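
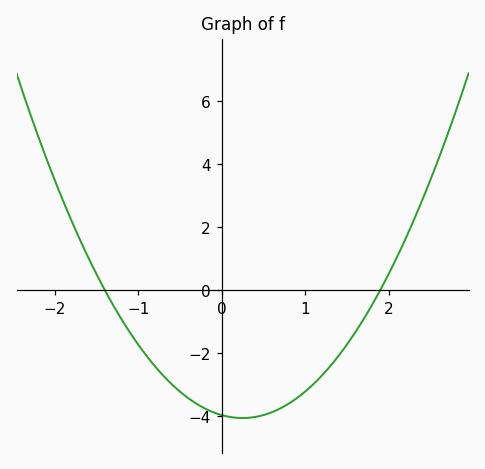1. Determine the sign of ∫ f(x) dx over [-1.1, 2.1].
negative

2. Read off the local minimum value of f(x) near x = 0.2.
-4.06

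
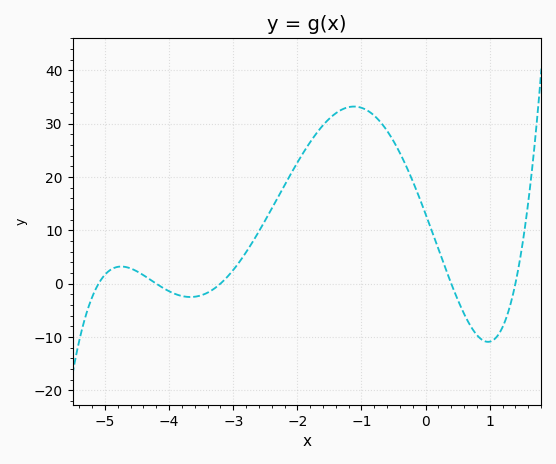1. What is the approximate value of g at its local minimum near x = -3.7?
-2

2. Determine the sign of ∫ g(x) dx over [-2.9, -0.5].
positive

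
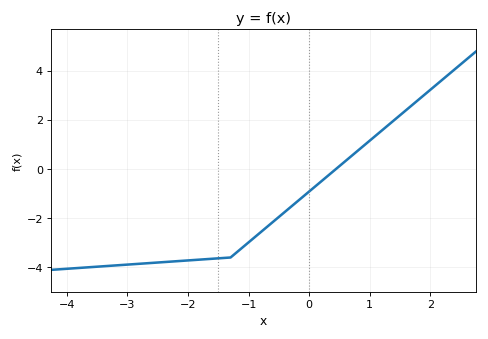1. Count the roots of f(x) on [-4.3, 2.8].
1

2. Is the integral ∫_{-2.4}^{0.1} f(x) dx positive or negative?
negative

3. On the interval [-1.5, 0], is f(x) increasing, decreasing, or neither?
increasing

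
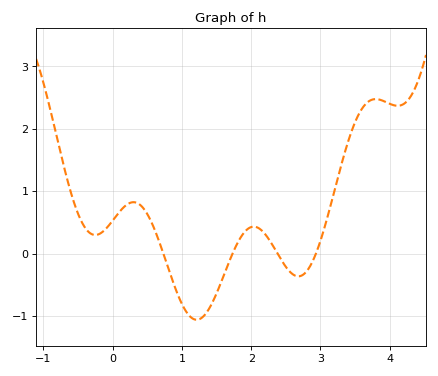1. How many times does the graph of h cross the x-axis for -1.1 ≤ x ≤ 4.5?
4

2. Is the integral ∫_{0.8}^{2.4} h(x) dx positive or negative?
negative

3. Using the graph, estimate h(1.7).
-0.1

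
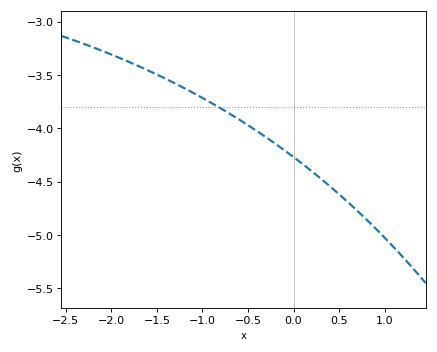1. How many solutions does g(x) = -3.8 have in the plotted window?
1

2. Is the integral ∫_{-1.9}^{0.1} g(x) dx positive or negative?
negative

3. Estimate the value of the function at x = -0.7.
-3.86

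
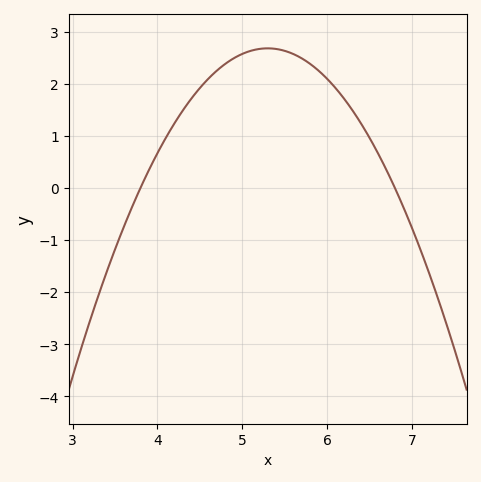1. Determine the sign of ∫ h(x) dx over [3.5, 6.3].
positive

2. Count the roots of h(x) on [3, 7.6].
2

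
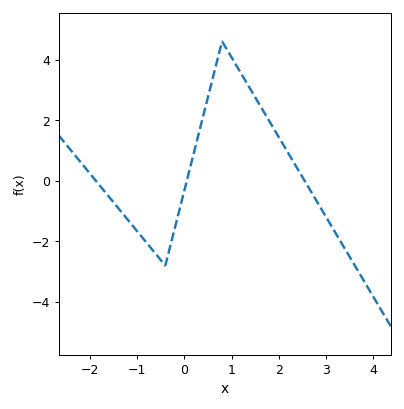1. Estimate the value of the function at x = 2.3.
0.6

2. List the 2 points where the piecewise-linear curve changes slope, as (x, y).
(-0.4, -2.8); (0.8, 4.6)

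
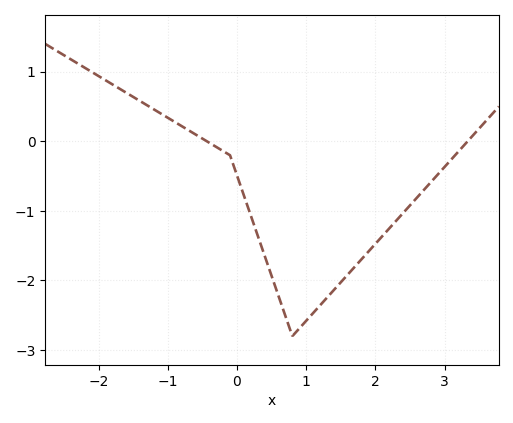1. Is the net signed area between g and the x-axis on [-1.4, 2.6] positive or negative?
negative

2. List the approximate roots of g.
-0.434, 3.33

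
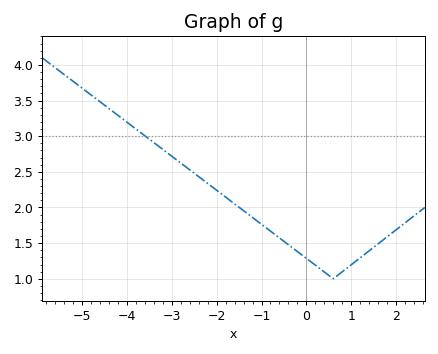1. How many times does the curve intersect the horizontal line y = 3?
1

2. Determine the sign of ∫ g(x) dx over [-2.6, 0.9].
positive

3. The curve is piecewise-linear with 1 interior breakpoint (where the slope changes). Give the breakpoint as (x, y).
(0.6, 1)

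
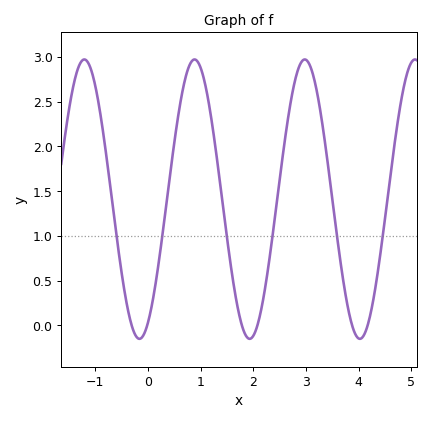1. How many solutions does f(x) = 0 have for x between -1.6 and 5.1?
6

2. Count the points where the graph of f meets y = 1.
6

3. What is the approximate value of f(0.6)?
2.45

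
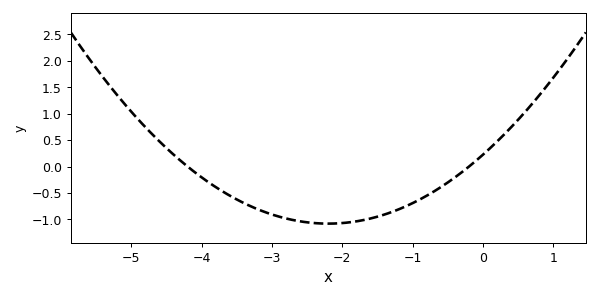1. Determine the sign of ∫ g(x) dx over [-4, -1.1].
negative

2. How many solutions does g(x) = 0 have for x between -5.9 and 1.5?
2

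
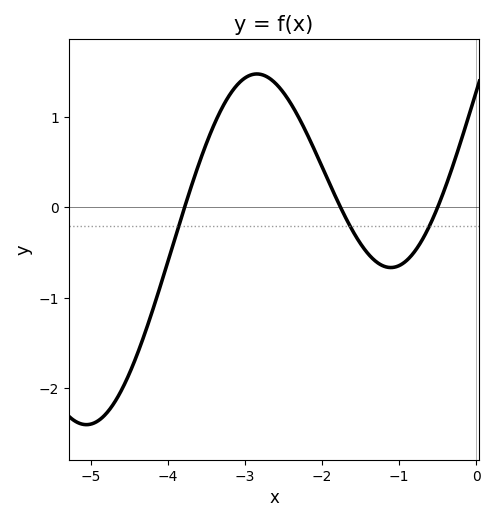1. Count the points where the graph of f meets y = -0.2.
3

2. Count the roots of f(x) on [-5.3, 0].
3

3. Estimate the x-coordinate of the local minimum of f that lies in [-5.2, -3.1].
-5.06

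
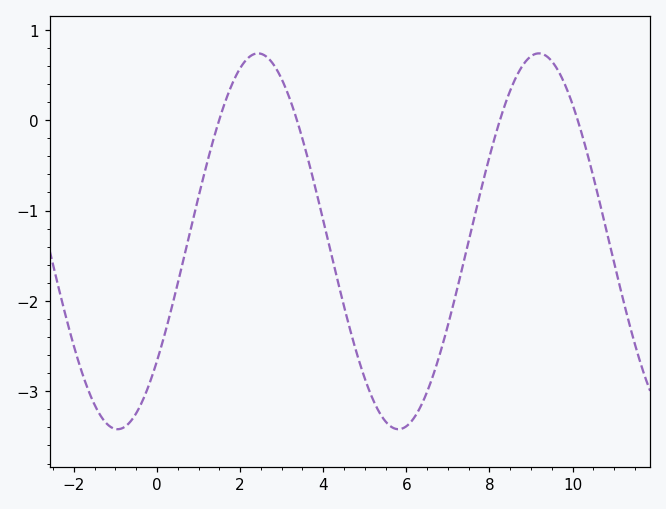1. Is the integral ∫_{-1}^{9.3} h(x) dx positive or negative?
negative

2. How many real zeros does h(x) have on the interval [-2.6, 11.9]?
4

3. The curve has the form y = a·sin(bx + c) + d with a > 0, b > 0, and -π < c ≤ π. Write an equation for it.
y = 2.08sin(0.93x - 0.69) - 1.34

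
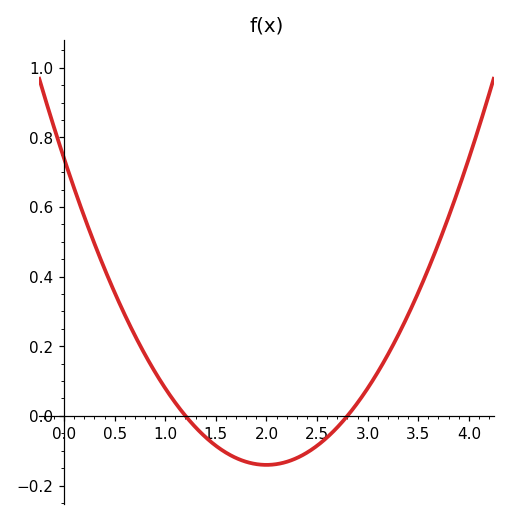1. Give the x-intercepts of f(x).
1.2, 2.8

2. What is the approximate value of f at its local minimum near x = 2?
-0.141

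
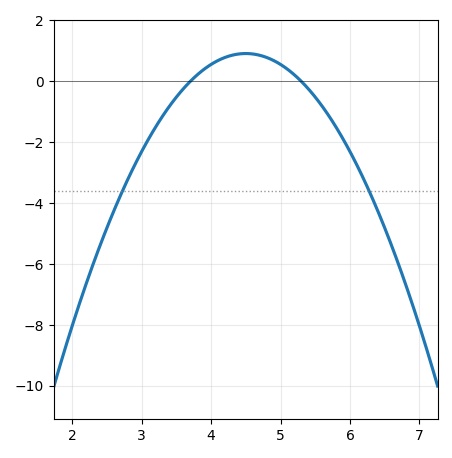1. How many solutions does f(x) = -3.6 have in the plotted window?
2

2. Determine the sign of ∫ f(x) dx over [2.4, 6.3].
negative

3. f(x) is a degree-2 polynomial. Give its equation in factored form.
y = -1.43(x - 3.7)(x - 5.3)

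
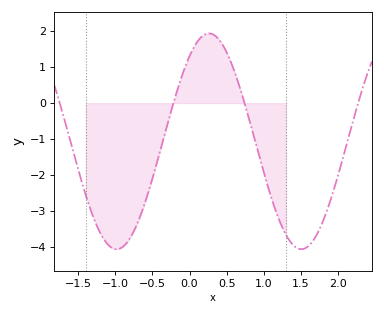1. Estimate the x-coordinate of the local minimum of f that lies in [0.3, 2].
1.5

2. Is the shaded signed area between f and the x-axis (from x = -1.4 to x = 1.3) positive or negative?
negative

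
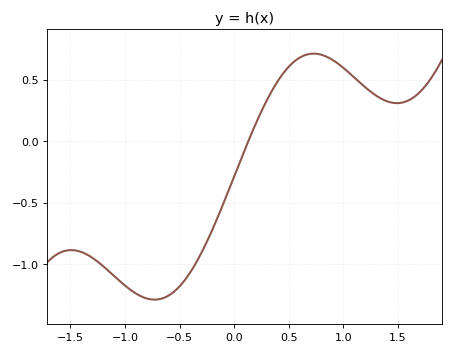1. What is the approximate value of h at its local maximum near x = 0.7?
0.7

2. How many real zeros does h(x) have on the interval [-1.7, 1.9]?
1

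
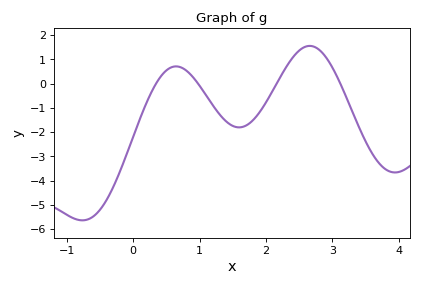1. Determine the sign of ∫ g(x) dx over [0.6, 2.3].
negative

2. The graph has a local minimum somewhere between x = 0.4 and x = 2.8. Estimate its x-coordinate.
1.6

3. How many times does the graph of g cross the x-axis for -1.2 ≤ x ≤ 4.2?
4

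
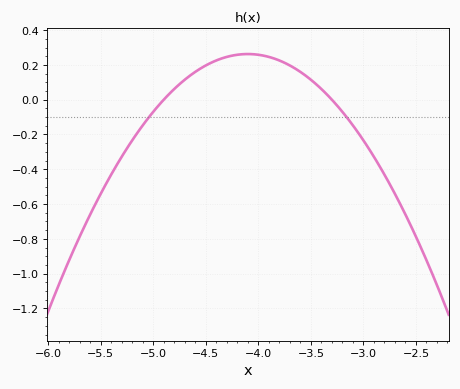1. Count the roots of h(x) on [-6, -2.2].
2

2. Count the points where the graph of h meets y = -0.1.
2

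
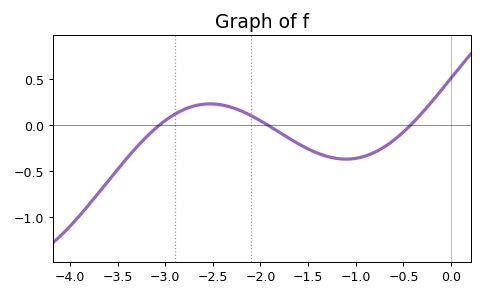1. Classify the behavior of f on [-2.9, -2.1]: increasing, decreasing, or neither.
neither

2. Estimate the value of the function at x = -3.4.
-0.35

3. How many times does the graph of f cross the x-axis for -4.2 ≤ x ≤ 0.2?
3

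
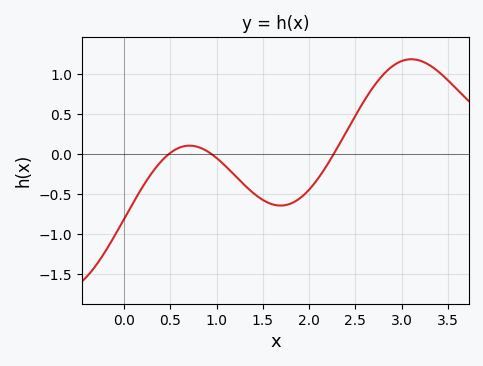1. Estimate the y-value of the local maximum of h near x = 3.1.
1.2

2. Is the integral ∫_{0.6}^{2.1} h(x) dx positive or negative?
negative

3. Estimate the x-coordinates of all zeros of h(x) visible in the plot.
0.5, 0.9, 2.3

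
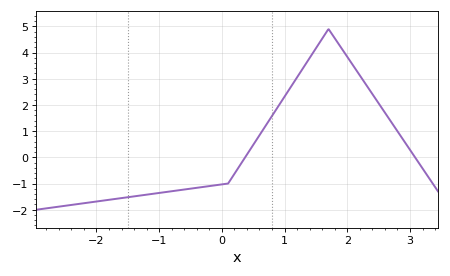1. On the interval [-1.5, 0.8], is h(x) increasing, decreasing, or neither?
increasing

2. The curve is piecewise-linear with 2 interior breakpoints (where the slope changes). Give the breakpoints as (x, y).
(0.1, -1); (1.7, 4.9)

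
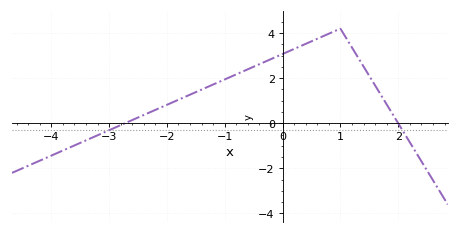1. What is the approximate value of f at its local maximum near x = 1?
4.2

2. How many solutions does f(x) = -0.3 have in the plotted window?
2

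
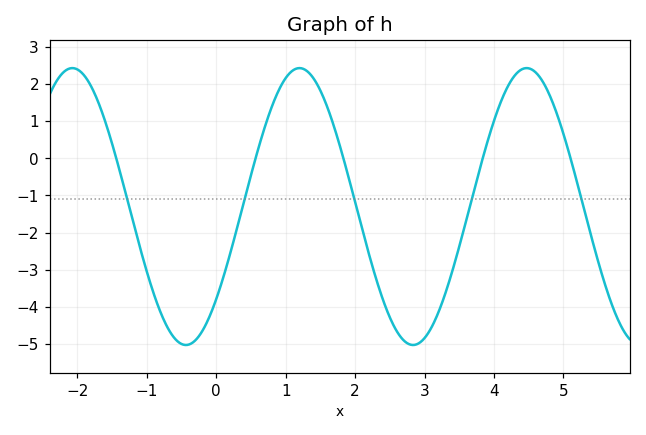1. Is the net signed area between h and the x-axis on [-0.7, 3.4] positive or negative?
negative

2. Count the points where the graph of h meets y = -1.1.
5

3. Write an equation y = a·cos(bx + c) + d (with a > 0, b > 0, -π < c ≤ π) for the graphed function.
y = 3.73cos(1.9x - 2.3) - 1.3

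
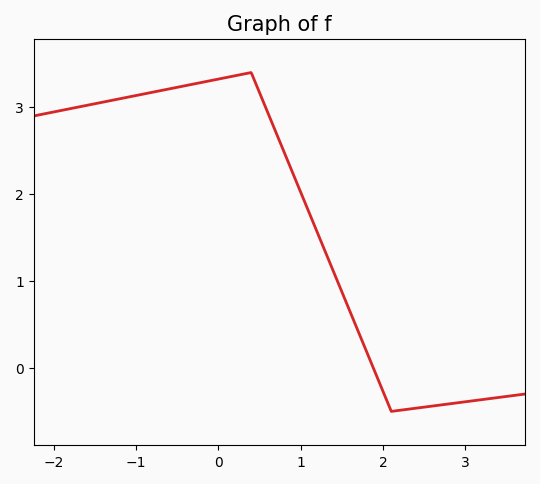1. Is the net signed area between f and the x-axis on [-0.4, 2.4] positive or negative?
positive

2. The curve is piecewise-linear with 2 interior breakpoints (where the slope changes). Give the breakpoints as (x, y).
(0.4, 3.4); (2.1, -0.5)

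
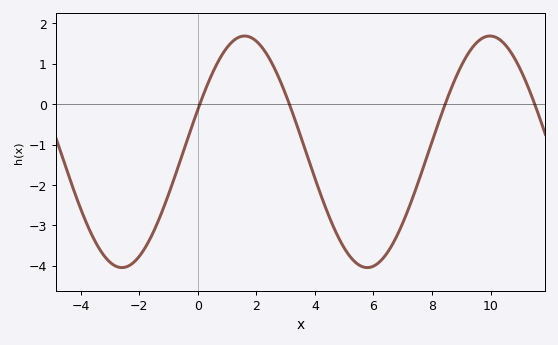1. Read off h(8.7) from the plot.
0.467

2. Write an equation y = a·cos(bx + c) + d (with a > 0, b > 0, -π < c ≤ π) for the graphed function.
y = 2.87cos(0.75x - 1.2) - 1.18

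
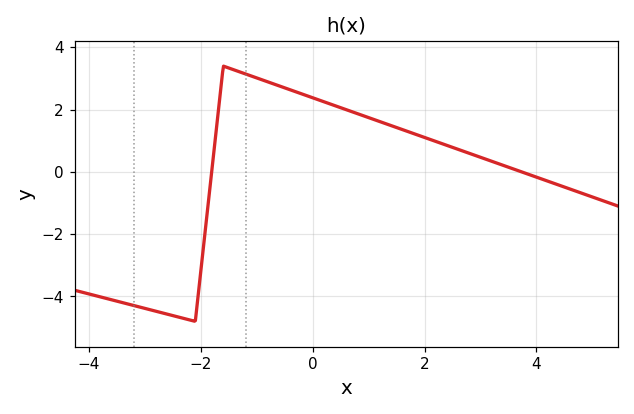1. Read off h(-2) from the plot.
-3.2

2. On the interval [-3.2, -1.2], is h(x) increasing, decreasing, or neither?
neither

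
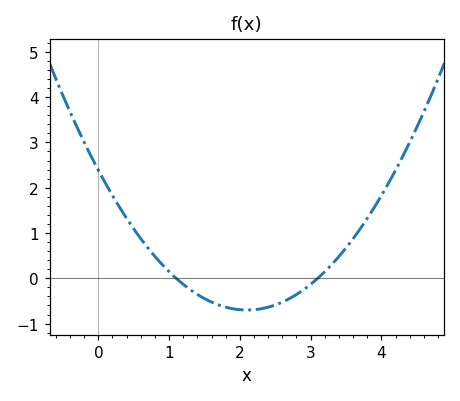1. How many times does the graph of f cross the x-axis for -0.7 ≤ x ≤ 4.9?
2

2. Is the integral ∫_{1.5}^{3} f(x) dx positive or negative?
negative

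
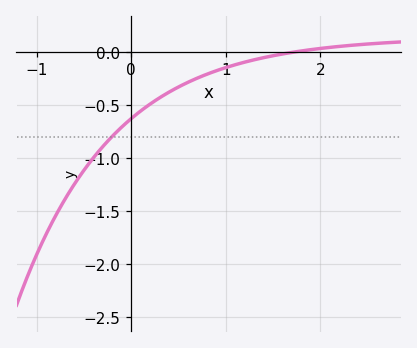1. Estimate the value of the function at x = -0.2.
-0.797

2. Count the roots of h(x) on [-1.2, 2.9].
1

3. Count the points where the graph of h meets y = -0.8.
1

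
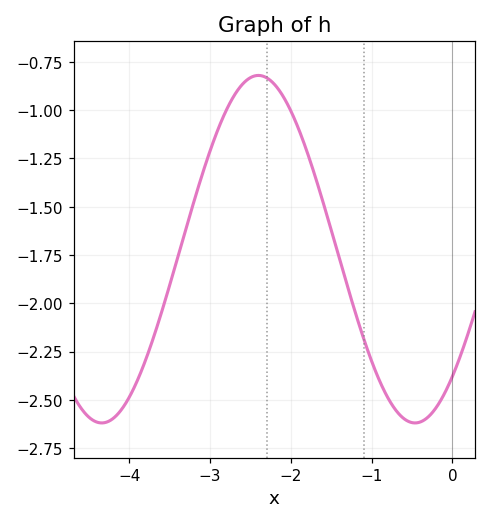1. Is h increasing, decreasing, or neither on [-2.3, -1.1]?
decreasing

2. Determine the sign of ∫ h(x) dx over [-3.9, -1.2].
negative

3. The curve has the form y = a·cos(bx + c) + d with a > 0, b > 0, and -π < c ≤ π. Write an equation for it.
y = 0.9cos(1.6x - 2.4) - 1.72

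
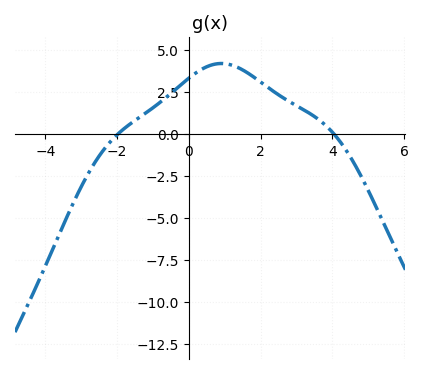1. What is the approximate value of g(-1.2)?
1.26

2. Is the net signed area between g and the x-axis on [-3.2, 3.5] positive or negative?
positive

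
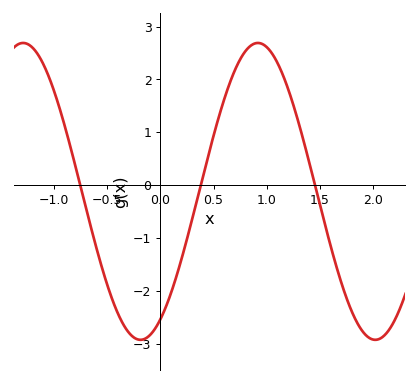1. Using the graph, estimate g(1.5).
-0.378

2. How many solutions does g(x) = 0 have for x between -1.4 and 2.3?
3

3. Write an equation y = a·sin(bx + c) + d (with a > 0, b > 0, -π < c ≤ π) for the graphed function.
y = 2.81sin(2.85x - 1.04) - 0.12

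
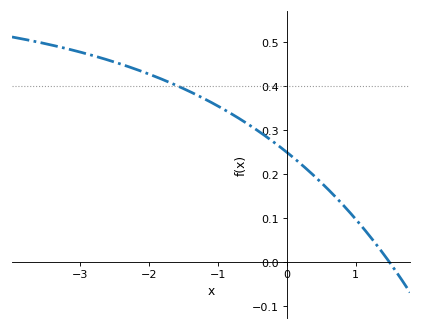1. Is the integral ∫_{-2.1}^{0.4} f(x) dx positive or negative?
positive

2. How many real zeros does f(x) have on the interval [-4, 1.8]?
1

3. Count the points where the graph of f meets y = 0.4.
1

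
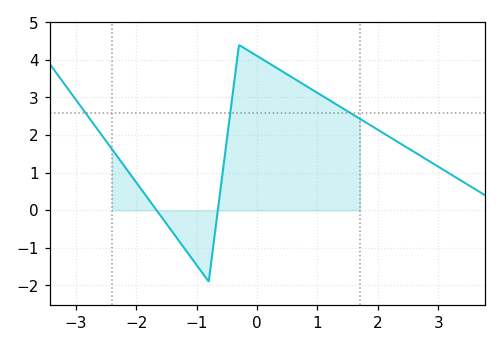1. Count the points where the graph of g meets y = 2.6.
3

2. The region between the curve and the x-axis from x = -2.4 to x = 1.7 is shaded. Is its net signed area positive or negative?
positive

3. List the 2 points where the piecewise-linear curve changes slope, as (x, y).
(-0.8, -1.9); (-0.3, 4.4)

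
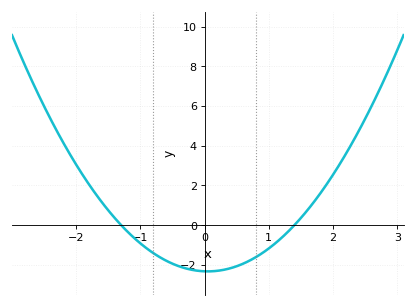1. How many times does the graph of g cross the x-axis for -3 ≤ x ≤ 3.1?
2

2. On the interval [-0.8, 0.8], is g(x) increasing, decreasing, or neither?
neither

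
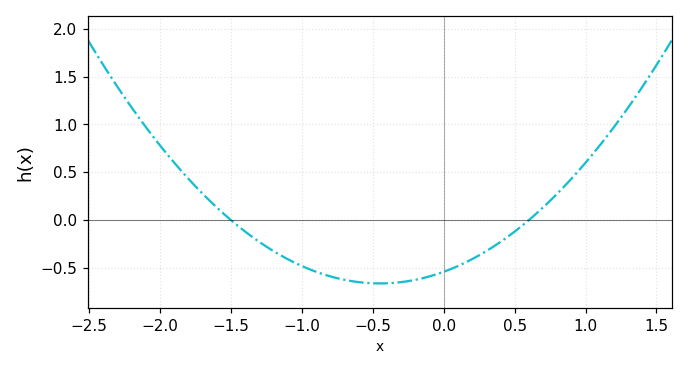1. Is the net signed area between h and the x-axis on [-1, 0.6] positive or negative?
negative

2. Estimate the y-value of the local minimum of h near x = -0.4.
-0.661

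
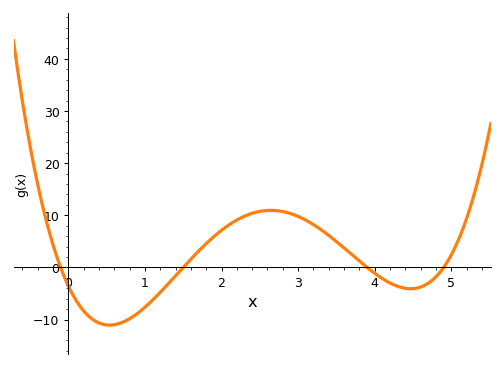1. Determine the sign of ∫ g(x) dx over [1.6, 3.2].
positive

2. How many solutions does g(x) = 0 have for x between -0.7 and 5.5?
4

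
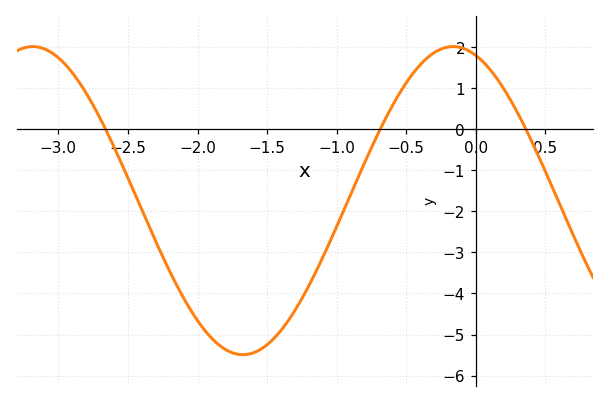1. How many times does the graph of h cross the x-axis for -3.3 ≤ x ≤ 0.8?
3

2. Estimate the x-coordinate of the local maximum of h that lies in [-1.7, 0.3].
-0.164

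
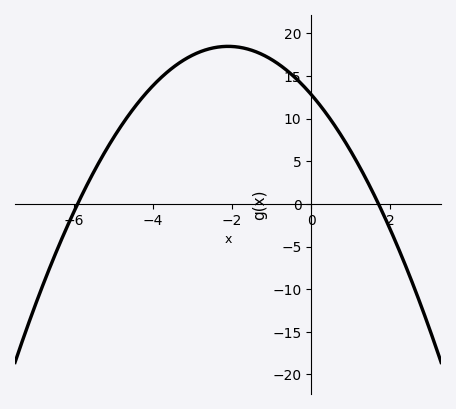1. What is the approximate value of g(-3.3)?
16.5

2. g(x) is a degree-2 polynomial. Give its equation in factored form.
y = -1.28(x + 5.9)(x - 1.7)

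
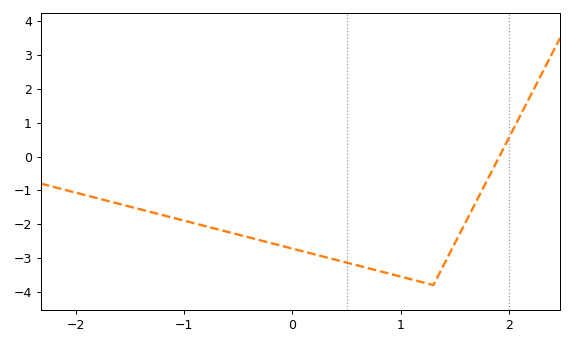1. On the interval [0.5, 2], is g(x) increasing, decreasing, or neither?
neither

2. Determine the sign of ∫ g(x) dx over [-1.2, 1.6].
negative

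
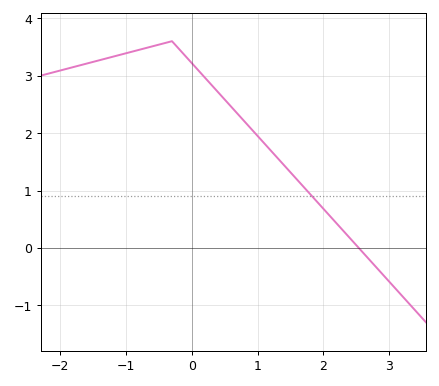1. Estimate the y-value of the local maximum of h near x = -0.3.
3.6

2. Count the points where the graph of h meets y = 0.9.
1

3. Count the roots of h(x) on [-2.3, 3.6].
1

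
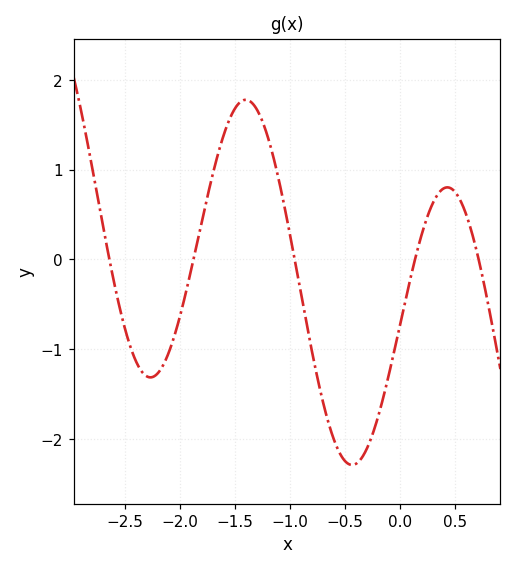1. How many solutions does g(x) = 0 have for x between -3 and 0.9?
5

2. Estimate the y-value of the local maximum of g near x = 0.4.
0.801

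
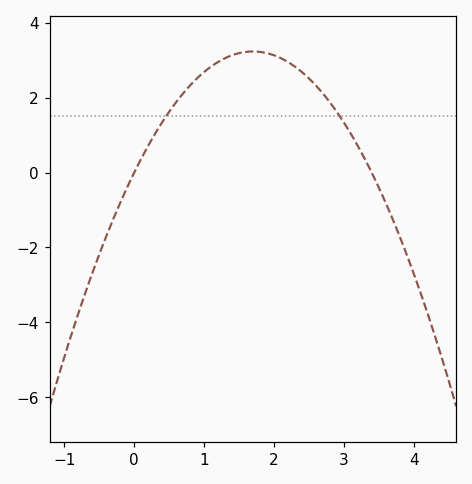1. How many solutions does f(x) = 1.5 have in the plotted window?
2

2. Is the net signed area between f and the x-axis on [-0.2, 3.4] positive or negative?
positive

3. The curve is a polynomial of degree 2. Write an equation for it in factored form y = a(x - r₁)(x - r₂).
y = -1.12(x - 0)(x - 3.4)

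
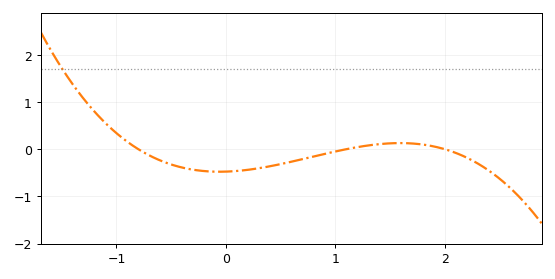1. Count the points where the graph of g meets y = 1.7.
1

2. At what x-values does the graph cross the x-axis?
-0.8, 1.1, 2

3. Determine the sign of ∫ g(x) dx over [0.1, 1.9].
negative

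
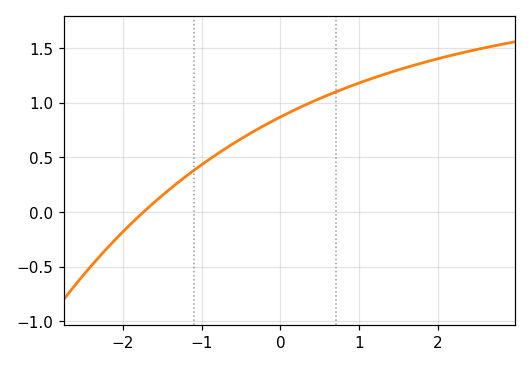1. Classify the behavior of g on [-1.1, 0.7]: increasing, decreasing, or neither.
increasing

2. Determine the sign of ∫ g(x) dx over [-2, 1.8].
positive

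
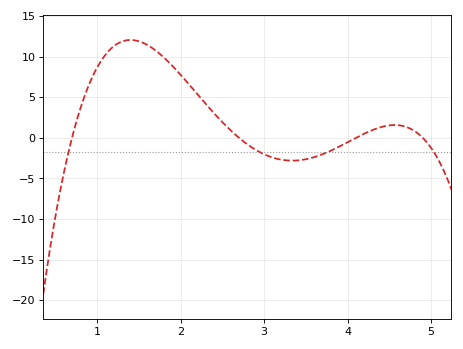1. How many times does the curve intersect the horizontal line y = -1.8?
4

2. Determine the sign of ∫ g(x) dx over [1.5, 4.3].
positive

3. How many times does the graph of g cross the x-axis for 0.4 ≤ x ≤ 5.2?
4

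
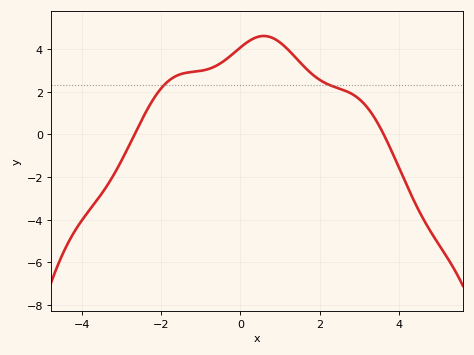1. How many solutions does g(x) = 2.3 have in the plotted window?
2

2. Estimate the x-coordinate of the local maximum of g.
0.6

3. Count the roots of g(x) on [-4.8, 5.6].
2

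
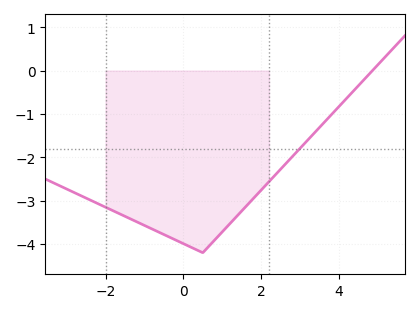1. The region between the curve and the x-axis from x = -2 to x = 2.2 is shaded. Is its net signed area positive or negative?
negative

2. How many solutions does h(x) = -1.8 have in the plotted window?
1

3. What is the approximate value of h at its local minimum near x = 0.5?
-4.2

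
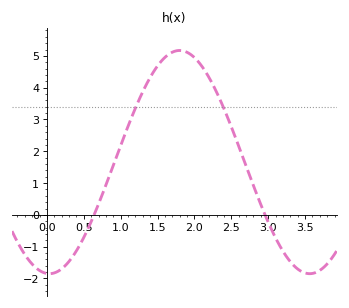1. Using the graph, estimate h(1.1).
2.8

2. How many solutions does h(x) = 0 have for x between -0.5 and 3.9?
2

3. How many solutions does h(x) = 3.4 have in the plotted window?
2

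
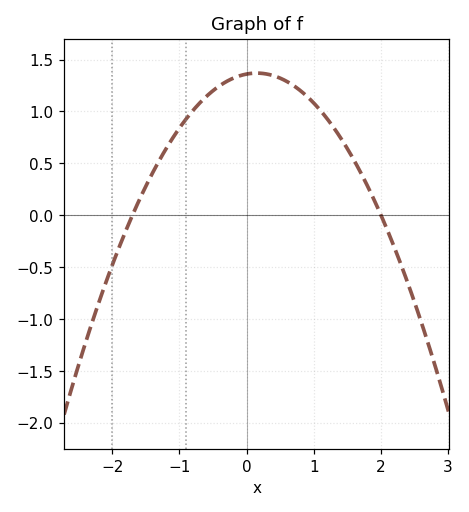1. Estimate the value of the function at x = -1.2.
0.65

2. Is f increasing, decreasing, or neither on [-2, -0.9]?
increasing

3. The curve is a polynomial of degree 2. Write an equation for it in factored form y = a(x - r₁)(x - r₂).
y = -0.4(x + 1.7)(x - 2)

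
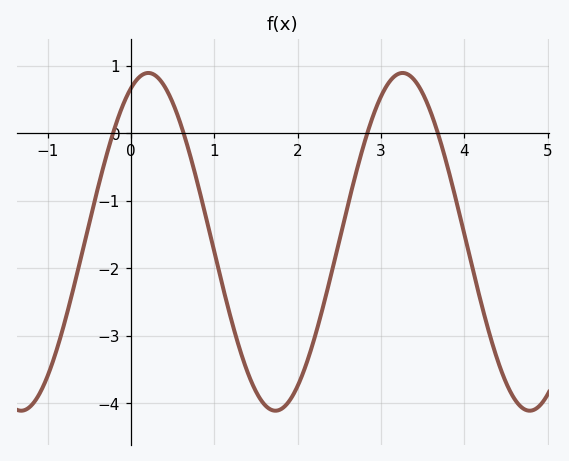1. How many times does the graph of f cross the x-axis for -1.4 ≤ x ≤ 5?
4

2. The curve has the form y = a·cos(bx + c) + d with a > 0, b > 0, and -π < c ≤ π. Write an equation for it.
y = 2.5cos(2.1x - 0.43) - 1.61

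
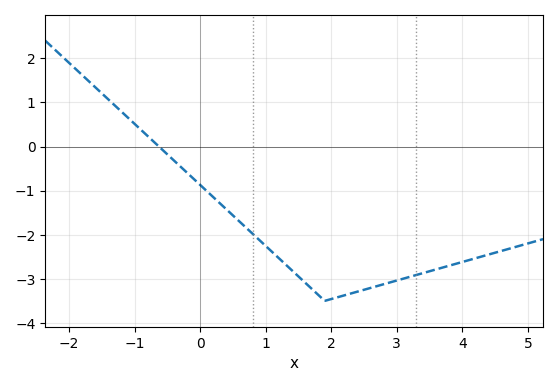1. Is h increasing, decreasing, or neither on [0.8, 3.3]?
neither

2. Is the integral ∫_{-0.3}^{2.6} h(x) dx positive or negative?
negative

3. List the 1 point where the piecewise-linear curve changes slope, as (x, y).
(1.9, -3.5)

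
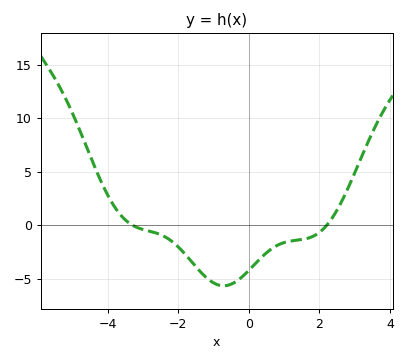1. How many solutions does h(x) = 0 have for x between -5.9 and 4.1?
2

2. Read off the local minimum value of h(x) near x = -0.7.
-5.68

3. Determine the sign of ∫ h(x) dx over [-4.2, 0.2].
negative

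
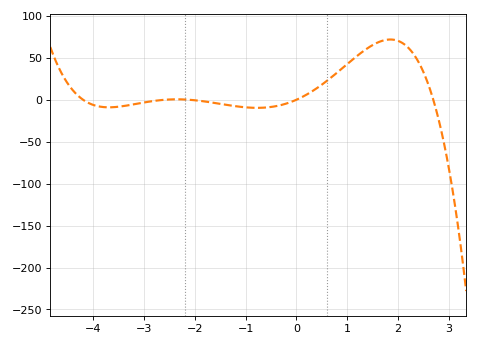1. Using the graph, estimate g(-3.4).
-5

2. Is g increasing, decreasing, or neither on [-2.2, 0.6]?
neither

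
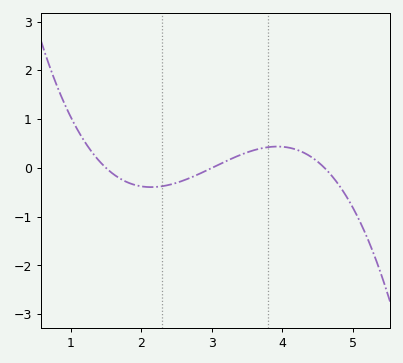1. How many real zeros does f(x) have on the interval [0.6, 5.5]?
3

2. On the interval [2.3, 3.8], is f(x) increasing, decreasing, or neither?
increasing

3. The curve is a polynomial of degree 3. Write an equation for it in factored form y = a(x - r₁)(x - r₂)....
y = -0.29(x - 1.5)(x - 3)(x - 4.6)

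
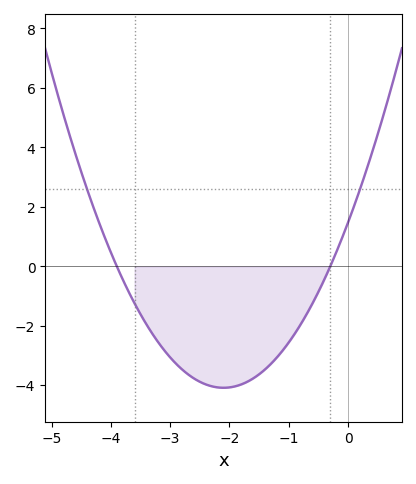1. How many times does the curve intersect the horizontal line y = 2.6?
2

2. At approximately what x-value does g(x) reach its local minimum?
-2.1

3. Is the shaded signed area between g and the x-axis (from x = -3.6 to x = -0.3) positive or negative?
negative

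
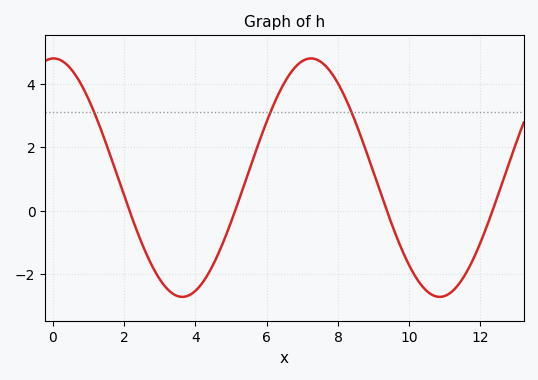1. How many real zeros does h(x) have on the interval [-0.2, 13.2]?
4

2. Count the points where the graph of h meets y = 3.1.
3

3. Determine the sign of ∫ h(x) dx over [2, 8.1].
positive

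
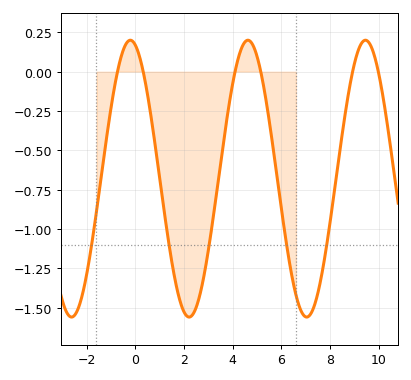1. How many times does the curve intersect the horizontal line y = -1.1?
5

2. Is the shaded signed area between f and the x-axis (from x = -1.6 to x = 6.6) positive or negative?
negative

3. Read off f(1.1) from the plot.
-0.8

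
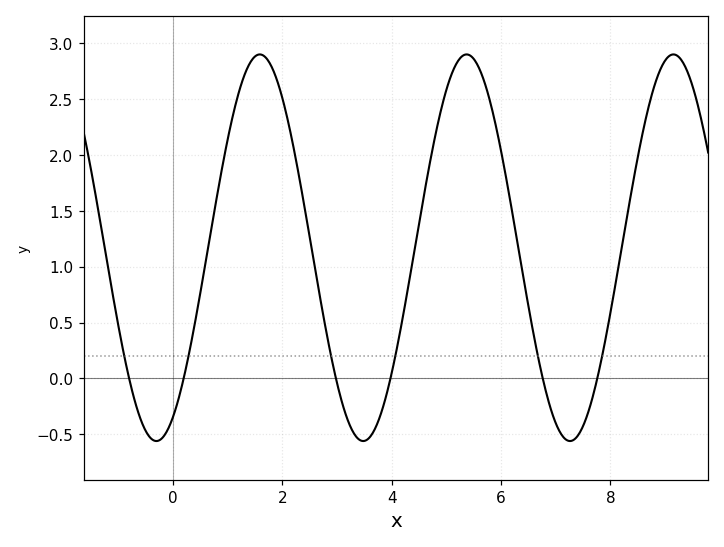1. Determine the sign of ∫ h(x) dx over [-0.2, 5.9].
positive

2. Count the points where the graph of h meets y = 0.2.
6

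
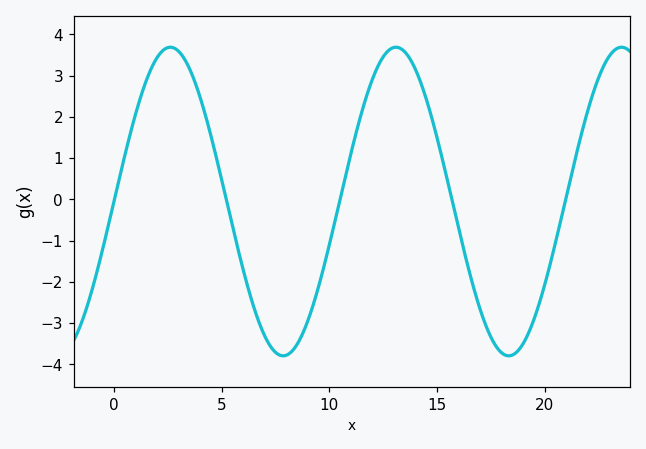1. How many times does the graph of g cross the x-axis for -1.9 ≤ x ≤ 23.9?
5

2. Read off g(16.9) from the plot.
-2.5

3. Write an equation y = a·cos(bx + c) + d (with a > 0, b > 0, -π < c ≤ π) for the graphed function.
y = 3.74cos(0.6x - 1.57) - 0.05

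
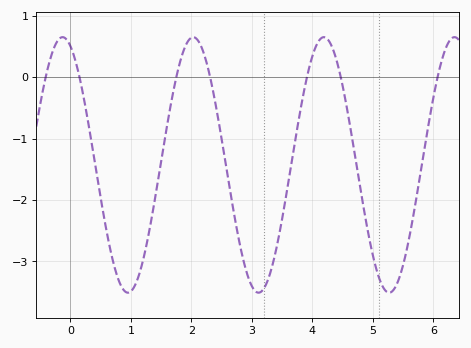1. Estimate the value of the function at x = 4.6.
-0.7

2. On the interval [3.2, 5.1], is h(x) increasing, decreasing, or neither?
neither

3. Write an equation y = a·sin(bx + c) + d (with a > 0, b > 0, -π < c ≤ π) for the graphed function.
y = 2.08sin(2.9x + 2) - 1.43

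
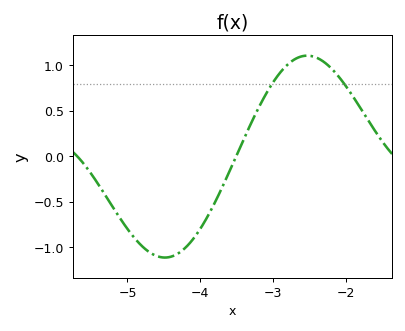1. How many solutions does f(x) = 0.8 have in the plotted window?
2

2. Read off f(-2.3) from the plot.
1.05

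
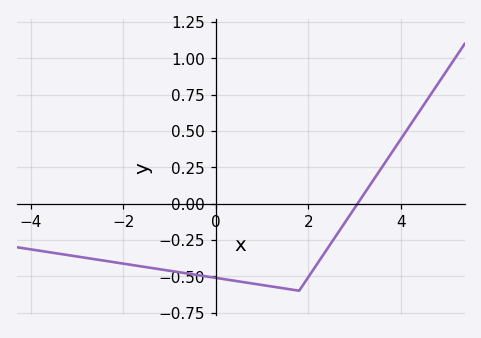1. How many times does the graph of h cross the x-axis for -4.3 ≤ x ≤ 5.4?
1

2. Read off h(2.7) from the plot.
-0.172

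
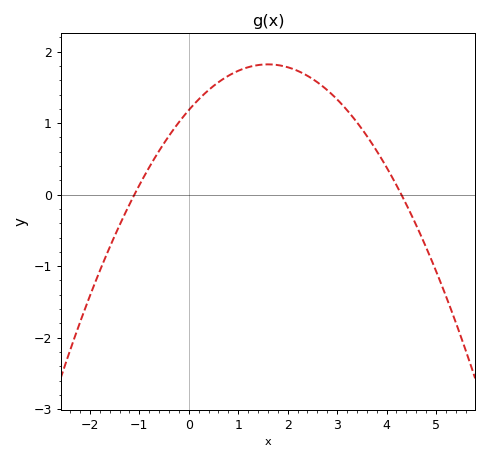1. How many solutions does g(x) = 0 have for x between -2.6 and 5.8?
2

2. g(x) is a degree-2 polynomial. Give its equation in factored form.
y = -0.25(x + 1.1)(x - 4.3)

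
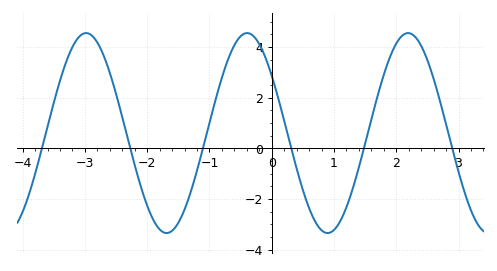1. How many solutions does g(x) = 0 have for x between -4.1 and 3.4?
6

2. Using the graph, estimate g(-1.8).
-3.21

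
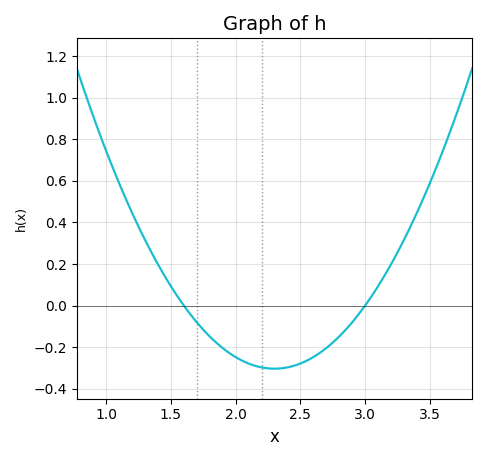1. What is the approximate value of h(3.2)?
0.2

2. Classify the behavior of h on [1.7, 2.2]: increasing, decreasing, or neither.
decreasing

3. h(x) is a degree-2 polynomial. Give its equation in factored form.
y = 0.62(x - 1.6)(x - 3)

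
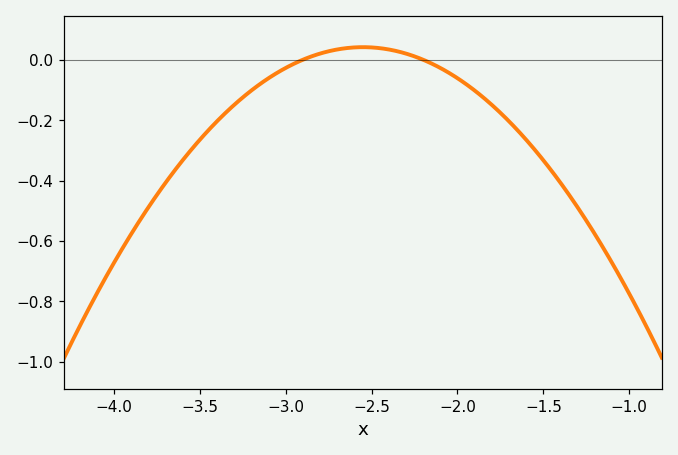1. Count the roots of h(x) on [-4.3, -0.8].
2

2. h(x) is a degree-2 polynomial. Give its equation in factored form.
y = -0.34(x + 2.9)(x + 2.2)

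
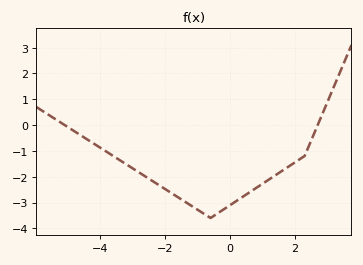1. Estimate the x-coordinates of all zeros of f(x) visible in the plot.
-5.1, 2.7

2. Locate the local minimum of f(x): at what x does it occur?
-0.6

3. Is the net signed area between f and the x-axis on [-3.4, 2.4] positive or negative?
negative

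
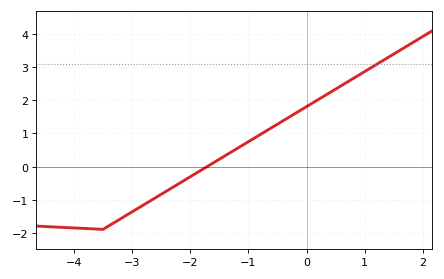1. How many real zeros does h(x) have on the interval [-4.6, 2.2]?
1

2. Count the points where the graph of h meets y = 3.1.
1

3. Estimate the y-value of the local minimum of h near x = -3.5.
-1.9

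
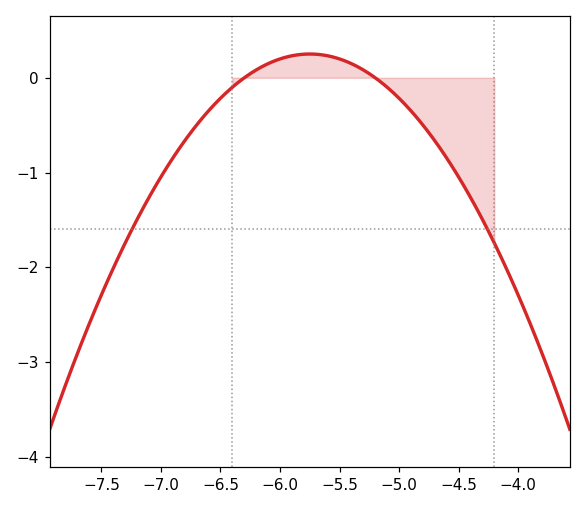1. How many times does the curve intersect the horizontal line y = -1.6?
2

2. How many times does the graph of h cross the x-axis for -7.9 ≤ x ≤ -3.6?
2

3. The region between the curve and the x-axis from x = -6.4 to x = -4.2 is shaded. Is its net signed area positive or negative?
negative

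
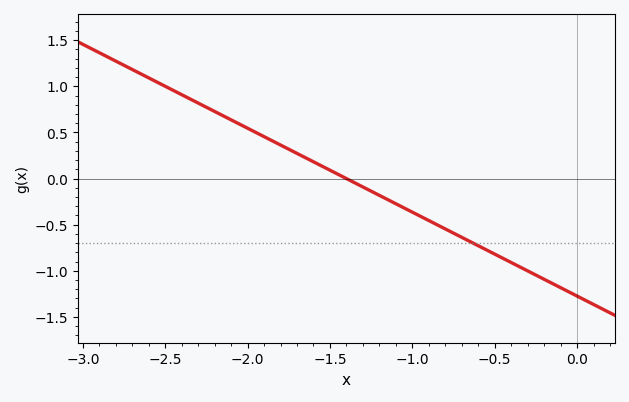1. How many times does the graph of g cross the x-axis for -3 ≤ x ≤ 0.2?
1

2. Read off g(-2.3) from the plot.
0.8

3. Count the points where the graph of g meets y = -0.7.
1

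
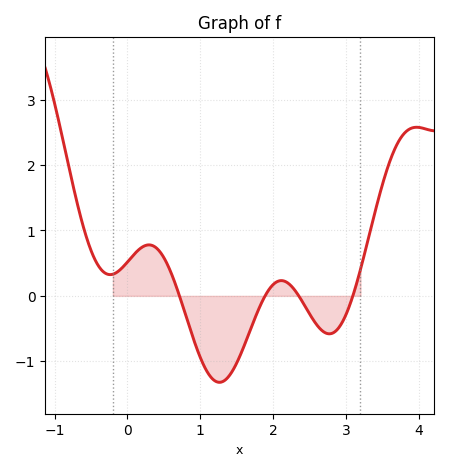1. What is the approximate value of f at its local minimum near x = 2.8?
-0.6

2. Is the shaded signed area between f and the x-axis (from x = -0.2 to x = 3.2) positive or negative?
negative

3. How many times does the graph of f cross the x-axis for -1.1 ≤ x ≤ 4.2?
4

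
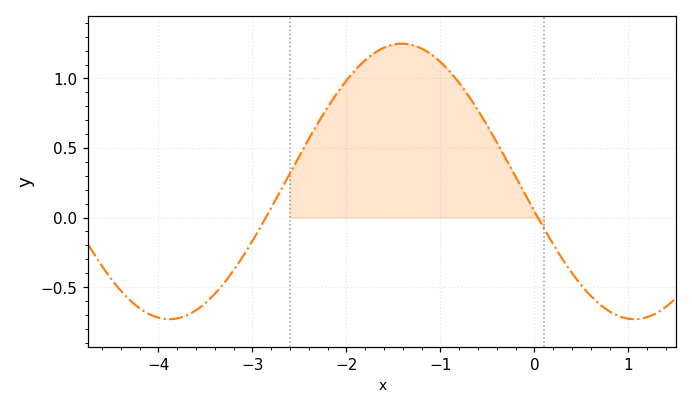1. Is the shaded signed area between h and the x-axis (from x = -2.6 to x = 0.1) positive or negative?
positive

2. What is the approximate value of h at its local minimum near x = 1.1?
-0.73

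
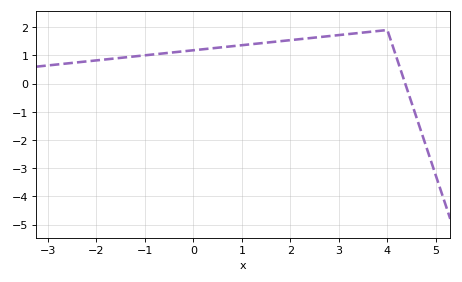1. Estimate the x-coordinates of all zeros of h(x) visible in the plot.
4.4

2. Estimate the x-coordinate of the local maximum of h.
4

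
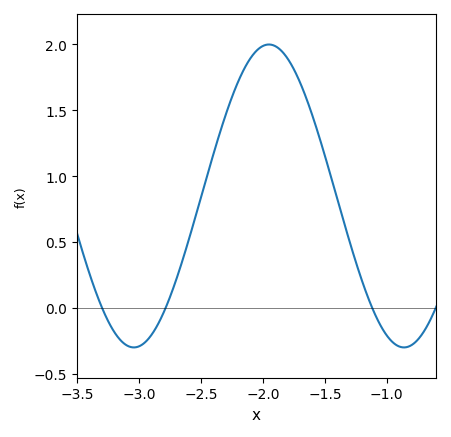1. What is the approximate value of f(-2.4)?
1.17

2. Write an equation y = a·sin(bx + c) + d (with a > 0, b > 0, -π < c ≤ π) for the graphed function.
y = 1.15sin(2.88x + 0.91) + 0.85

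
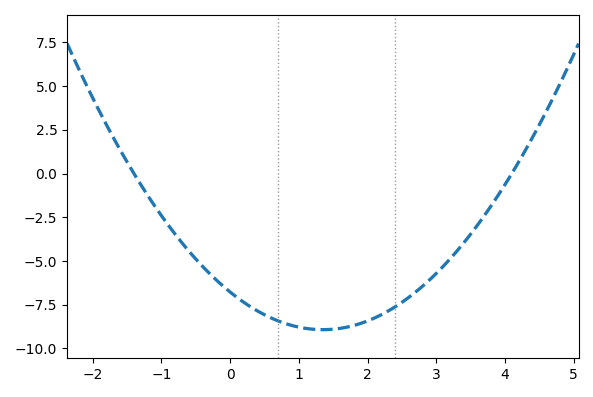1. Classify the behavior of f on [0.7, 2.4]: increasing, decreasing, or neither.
neither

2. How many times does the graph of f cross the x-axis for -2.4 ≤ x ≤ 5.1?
2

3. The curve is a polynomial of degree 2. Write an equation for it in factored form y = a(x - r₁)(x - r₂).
y = 1.18(x + 1.4)(x - 4.1)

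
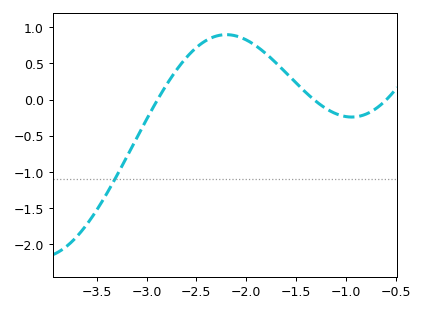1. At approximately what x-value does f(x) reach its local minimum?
-0.95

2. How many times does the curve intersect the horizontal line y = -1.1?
1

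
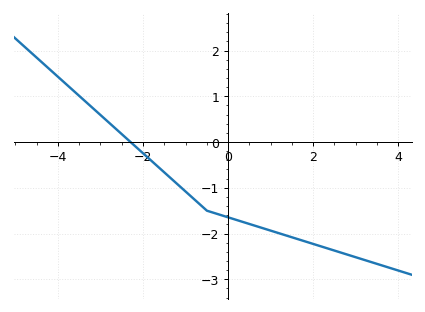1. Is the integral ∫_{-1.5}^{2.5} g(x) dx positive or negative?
negative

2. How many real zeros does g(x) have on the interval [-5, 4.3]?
1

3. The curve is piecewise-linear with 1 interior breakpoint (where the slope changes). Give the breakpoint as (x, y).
(-0.5, -1.5)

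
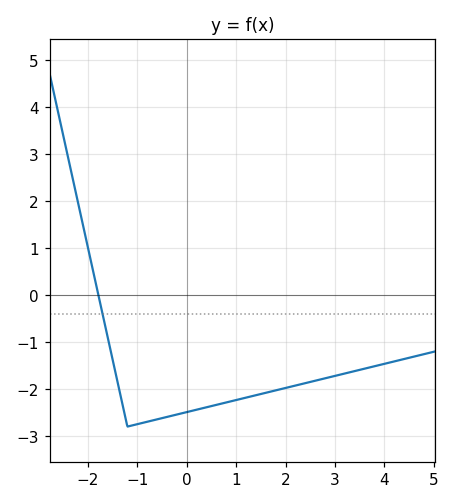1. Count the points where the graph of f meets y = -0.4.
1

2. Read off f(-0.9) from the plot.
-2.72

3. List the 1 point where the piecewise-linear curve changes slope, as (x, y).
(-1.2, -2.8)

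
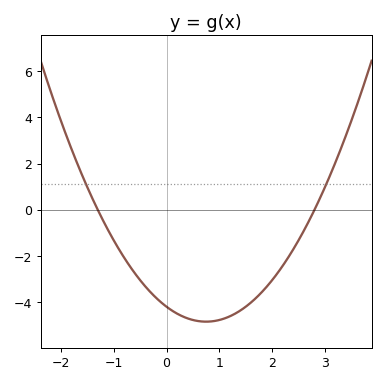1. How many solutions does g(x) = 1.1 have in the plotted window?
2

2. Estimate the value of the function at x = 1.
-4.76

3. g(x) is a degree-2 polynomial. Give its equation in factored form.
y = 1.15(x + 1.3)(x - 2.8)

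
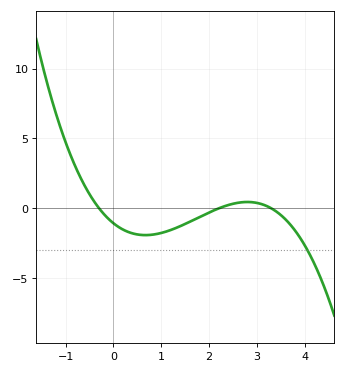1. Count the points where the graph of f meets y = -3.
1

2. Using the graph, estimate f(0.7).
-2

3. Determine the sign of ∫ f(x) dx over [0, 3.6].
negative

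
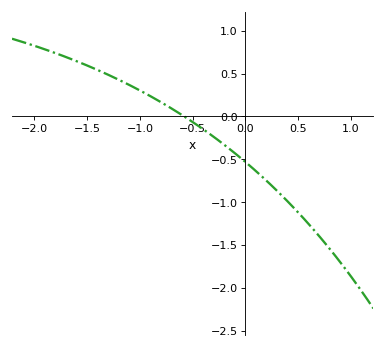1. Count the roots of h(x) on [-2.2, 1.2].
1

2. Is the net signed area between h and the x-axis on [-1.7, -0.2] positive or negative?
positive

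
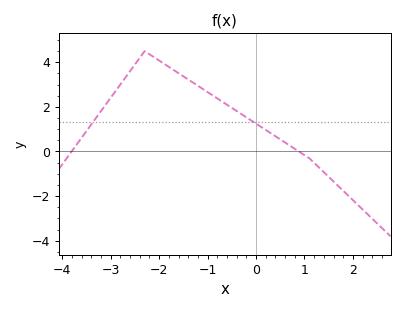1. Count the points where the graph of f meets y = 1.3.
2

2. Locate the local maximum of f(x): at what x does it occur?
-2.3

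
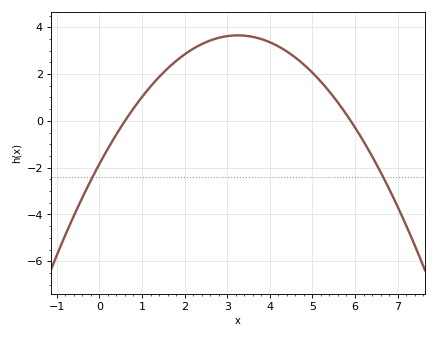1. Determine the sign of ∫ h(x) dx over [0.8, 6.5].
positive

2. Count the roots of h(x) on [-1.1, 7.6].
2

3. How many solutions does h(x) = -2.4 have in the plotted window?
2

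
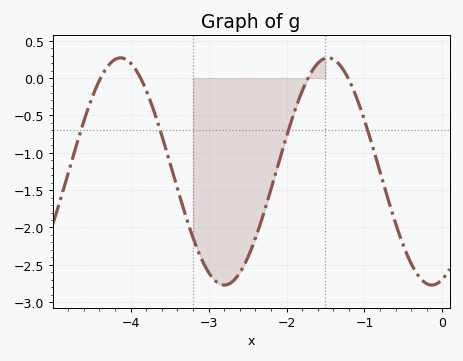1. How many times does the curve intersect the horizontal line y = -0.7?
4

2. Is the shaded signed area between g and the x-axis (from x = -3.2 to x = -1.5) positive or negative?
negative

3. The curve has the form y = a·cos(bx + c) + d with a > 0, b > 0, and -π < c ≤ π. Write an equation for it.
y = 1.52cos(2.36x - 2.82) - 1.25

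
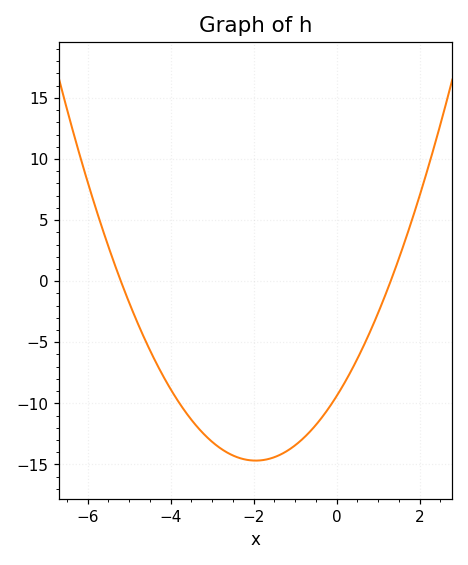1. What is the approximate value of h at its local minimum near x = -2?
-14.7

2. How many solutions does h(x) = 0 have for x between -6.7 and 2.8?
2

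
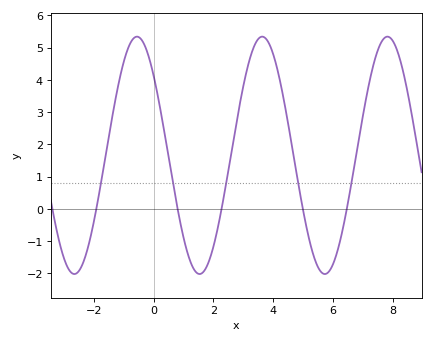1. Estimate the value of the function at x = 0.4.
2.2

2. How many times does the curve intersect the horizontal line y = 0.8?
5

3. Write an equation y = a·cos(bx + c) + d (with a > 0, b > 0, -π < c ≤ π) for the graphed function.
y = 3.68cos(1.5x + 0.83) + 1.66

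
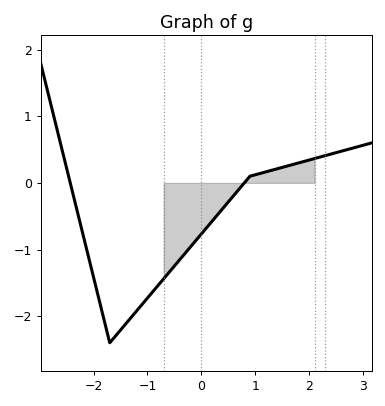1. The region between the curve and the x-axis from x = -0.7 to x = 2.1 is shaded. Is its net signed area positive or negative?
negative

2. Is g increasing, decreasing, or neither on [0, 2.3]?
increasing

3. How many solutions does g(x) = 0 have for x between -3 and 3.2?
2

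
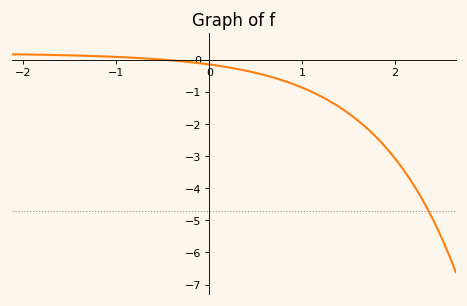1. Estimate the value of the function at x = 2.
-3.1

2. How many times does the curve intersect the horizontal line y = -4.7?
1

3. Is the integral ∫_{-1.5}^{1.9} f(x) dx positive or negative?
negative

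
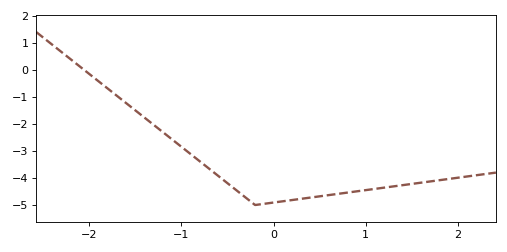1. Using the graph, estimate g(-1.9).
-0.422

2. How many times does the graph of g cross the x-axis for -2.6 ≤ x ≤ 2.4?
1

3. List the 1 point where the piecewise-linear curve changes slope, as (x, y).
(-0.2, -5)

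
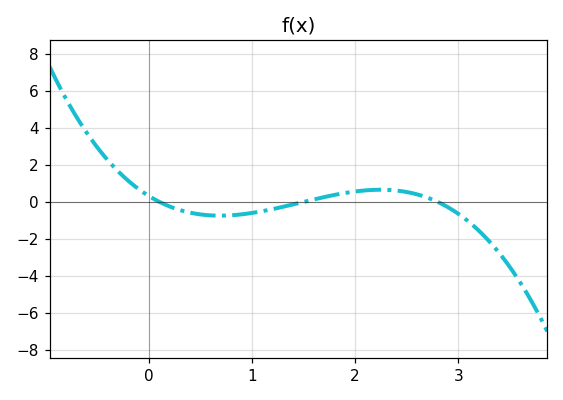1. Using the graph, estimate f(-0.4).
2.2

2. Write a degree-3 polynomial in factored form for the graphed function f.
y = -0.74(x - 0.1)(x - 1.5)(x - 2.8)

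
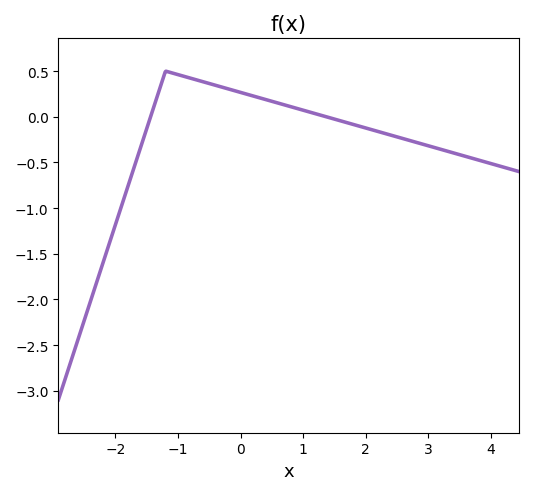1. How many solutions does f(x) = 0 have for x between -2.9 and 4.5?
2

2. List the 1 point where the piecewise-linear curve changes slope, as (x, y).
(-1.2, 0.5)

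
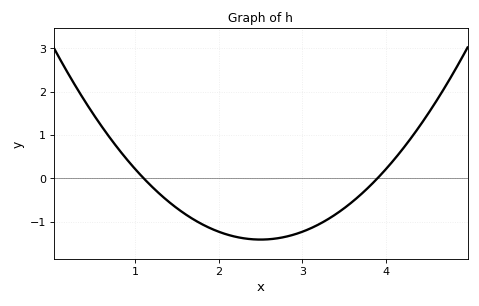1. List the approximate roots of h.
1.1, 3.9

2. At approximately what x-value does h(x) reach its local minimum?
2.5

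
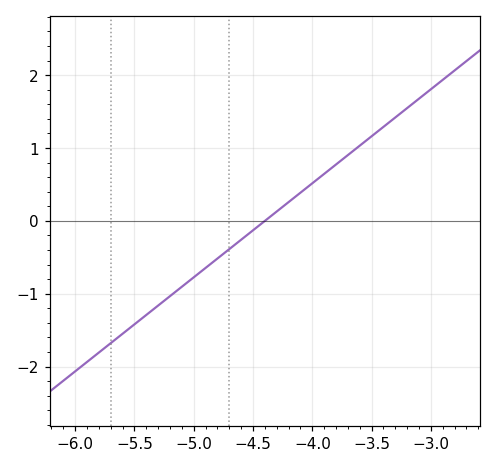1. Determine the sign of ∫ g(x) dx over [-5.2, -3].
positive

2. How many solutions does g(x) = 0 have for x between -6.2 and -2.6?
1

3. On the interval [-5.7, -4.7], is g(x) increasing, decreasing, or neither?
increasing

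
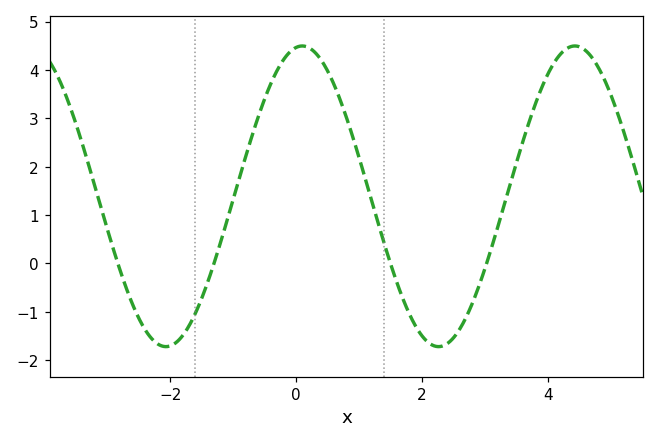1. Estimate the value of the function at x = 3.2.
0.732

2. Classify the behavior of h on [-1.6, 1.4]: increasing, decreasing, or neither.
neither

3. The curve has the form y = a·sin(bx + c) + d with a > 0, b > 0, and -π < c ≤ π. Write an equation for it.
y = 3.11sin(1.45x + 1.43) + 1.39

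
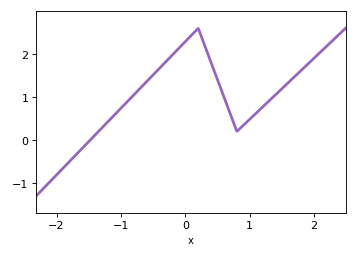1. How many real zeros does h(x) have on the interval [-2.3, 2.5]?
1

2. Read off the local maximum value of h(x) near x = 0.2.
2.6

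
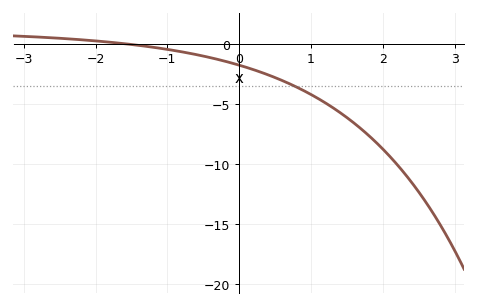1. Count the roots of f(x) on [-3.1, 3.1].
1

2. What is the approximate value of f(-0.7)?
-0.79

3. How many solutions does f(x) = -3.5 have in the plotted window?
1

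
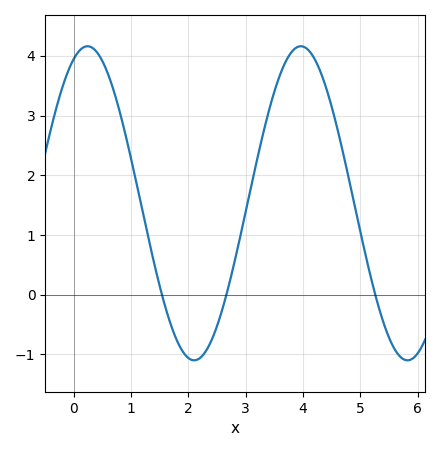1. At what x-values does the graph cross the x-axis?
1.54, 2.66, 5.26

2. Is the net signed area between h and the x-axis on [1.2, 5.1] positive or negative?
positive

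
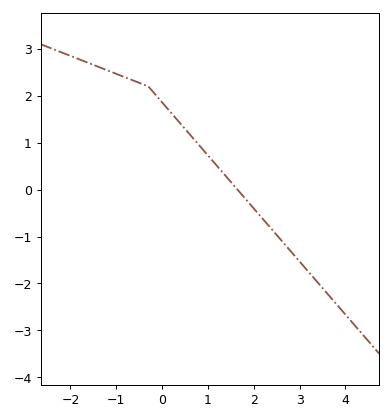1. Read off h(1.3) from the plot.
0.39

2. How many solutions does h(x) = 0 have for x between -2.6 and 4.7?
1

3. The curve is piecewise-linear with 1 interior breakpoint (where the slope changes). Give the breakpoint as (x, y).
(-0.3, 2.2)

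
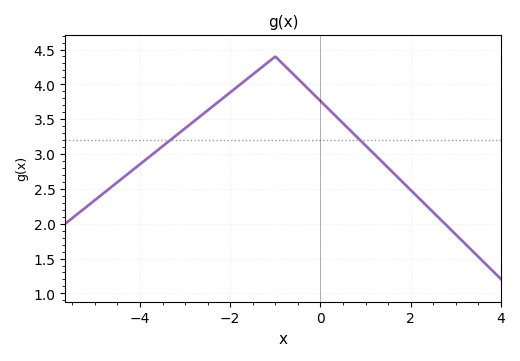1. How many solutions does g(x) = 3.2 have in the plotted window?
2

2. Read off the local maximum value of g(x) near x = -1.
4.4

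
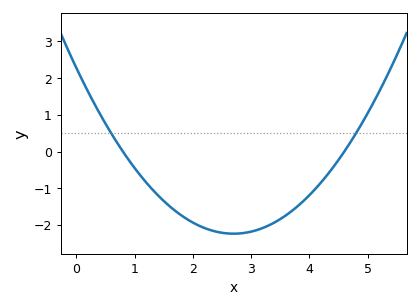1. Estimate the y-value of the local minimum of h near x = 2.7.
-2.24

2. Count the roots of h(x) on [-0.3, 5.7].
2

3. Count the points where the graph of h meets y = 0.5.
2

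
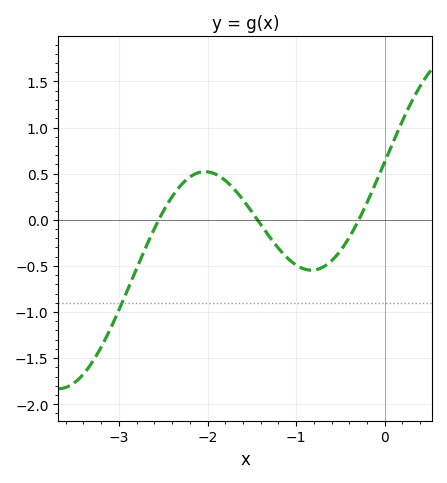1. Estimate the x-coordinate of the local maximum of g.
-2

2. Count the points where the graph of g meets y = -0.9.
1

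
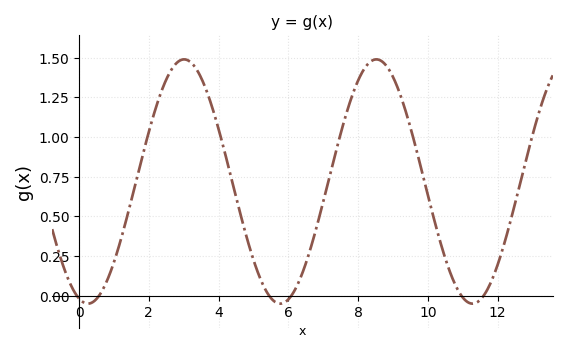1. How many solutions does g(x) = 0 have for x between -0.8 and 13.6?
6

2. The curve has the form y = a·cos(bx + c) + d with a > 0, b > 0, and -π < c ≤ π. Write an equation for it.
y = 0.77cos(1.1x + 2.8) + 0.72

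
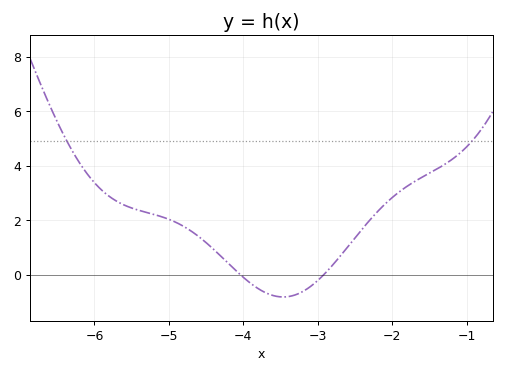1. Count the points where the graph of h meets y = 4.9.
2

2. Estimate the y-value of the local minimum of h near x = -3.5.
-0.822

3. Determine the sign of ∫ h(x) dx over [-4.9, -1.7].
positive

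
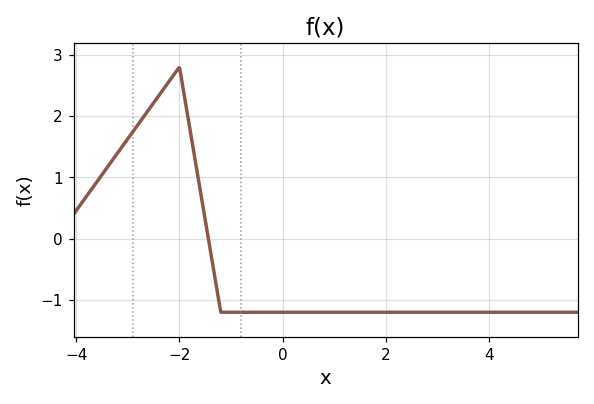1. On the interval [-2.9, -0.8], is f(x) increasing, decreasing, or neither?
neither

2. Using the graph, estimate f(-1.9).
2.3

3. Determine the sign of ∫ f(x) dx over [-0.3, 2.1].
negative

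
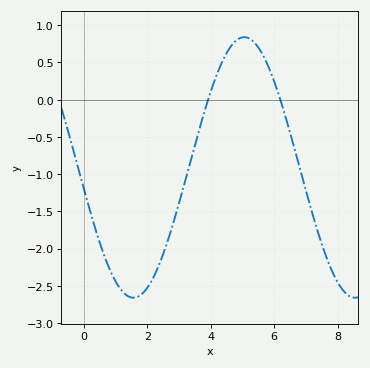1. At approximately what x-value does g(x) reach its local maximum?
5.06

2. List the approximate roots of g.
3.92, 6.19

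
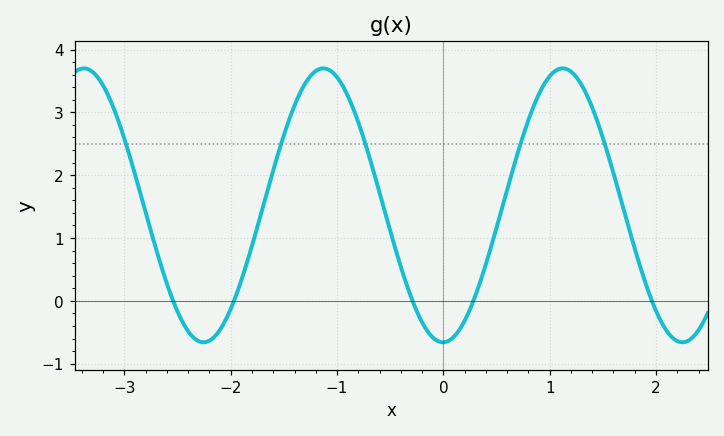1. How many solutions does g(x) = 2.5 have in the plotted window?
5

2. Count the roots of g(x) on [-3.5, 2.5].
5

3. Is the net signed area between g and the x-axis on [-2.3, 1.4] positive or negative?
positive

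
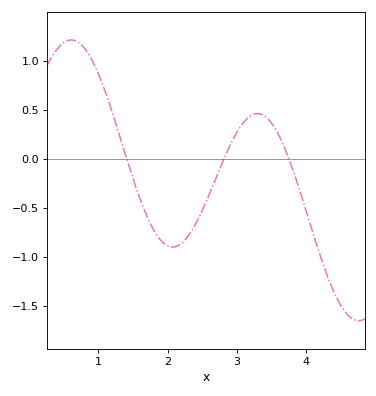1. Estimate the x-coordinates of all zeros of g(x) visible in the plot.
1.4, 2.8, 3.8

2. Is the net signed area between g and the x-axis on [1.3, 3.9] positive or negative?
negative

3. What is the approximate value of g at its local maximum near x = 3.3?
0.45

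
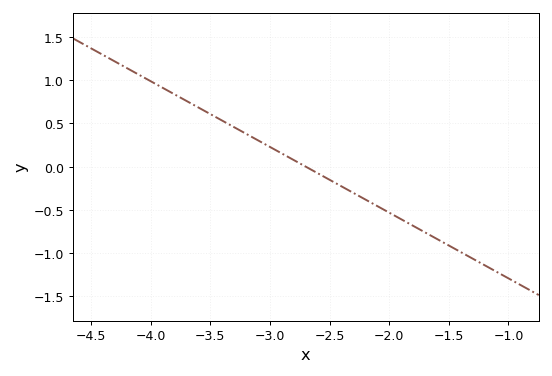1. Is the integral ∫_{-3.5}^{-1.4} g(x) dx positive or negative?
negative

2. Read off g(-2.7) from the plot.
0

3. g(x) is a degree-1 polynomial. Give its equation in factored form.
y = -0.76(x + 2.7)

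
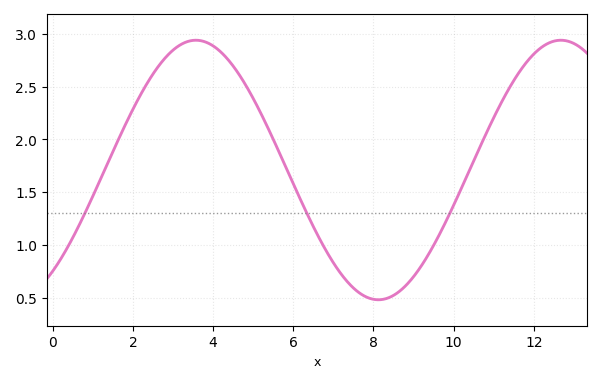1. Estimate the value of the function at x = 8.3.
0.489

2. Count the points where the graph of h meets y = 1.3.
3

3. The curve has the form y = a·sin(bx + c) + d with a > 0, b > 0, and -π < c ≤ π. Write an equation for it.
y = 1.23sin(0.69x - 0.892) + 1.71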